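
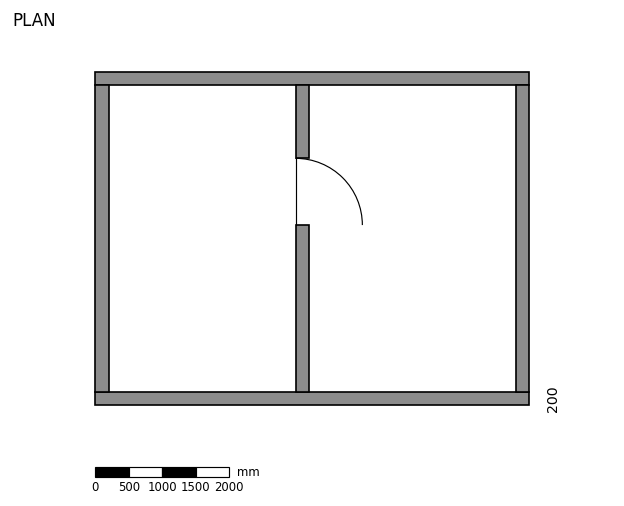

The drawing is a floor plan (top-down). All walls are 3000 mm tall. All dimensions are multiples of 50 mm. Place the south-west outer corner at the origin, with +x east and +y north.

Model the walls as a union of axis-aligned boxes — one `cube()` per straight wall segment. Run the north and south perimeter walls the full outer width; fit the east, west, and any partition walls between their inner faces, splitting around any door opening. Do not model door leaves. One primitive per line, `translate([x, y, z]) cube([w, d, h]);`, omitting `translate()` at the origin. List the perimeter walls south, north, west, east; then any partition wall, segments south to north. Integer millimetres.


cube([6500, 200, 3000]);
translate([0, 4800, 0]) cube([6500, 200, 3000]);
translate([0, 200, 0]) cube([200, 4600, 3000]);
translate([6300, 200, 0]) cube([200, 4600, 3000]);
translate([3000, 200, 0]) cube([200, 2500, 3000]);
translate([3000, 3700, 0]) cube([200, 1100, 3000]);


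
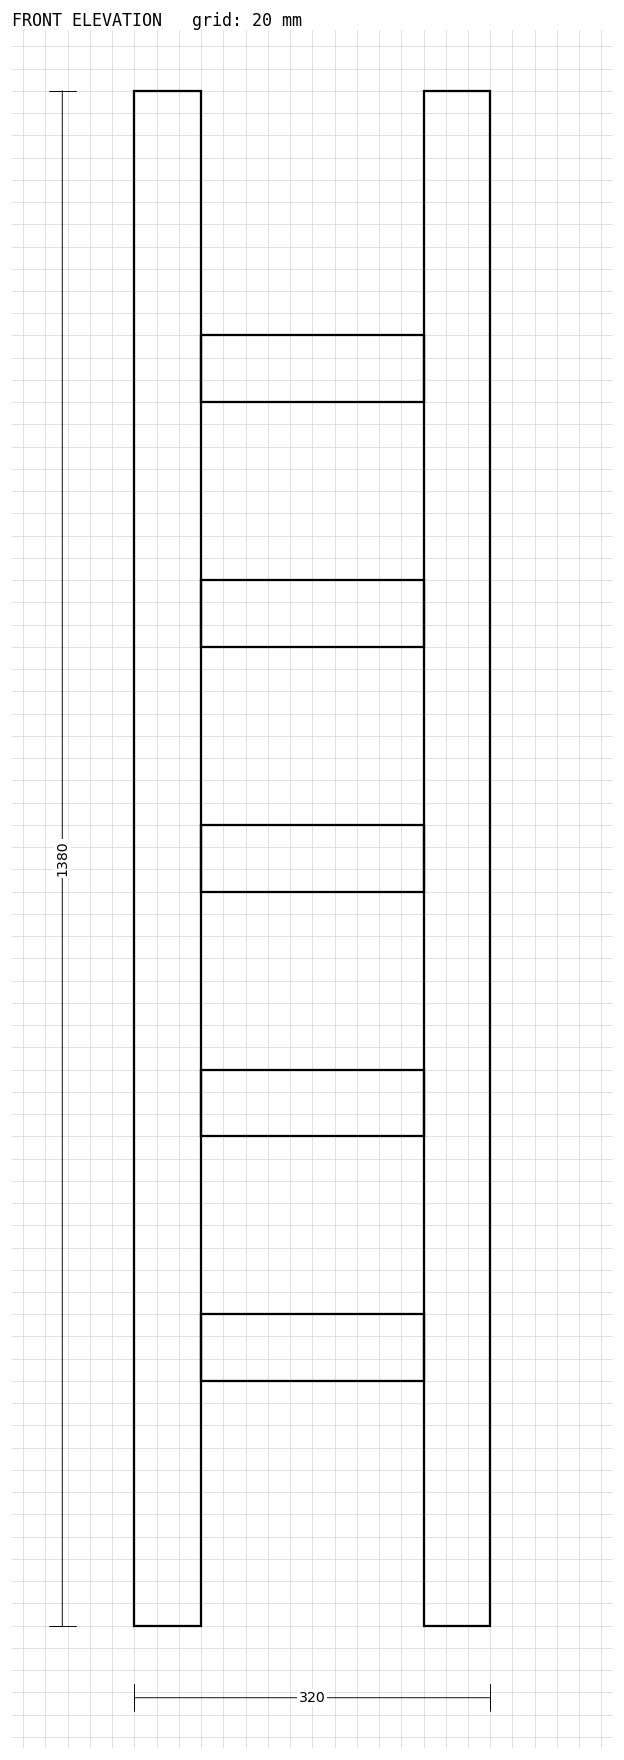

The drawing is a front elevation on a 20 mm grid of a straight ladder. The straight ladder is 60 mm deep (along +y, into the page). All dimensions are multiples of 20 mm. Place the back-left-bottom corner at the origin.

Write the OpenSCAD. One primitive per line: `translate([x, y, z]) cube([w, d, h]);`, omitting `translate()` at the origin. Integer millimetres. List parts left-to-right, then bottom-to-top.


cube([60, 60, 1380]);
translate([60, 0, 220]) cube([200, 60, 60]);
translate([60, 0, 440]) cube([200, 60, 60]);
translate([60, 0, 660]) cube([200, 60, 60]);
translate([60, 0, 880]) cube([200, 60, 60]);
translate([60, 0, 1100]) cube([200, 60, 60]);
translate([260, 0, 0]) cube([60, 60, 1380]);


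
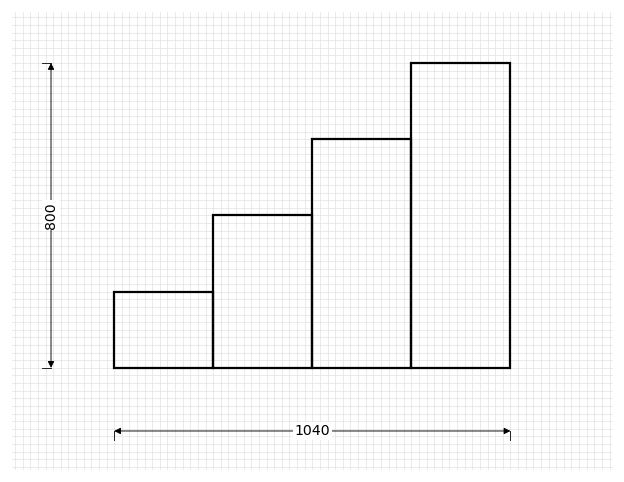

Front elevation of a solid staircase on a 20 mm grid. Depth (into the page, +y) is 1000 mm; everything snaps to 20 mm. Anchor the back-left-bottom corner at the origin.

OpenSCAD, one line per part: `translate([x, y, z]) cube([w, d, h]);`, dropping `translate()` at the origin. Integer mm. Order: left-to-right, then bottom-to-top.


cube([260, 1000, 200]);
translate([260, 0, 0]) cube([260, 1000, 400]);
translate([520, 0, 0]) cube([260, 1000, 600]);
translate([780, 0, 0]) cube([260, 1000, 800]);


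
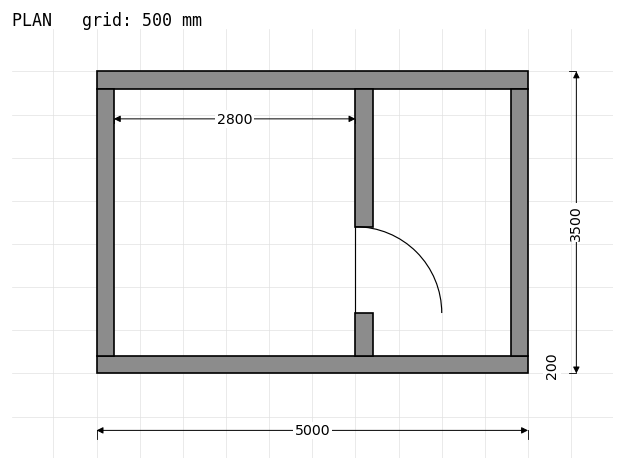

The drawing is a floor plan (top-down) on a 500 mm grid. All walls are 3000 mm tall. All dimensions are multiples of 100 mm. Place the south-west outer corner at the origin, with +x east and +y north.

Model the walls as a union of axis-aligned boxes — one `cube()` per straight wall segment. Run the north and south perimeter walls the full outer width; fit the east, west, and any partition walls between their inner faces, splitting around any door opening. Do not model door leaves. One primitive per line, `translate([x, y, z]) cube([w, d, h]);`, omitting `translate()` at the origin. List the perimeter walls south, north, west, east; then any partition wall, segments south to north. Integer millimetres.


cube([5000, 200, 3000]);
translate([0, 3300, 0]) cube([5000, 200, 3000]);
translate([0, 200, 0]) cube([200, 3100, 3000]);
translate([4800, 200, 0]) cube([200, 3100, 3000]);
translate([3000, 200, 0]) cube([200, 500, 3000]);
translate([3000, 1700, 0]) cube([200, 1600, 3000]);


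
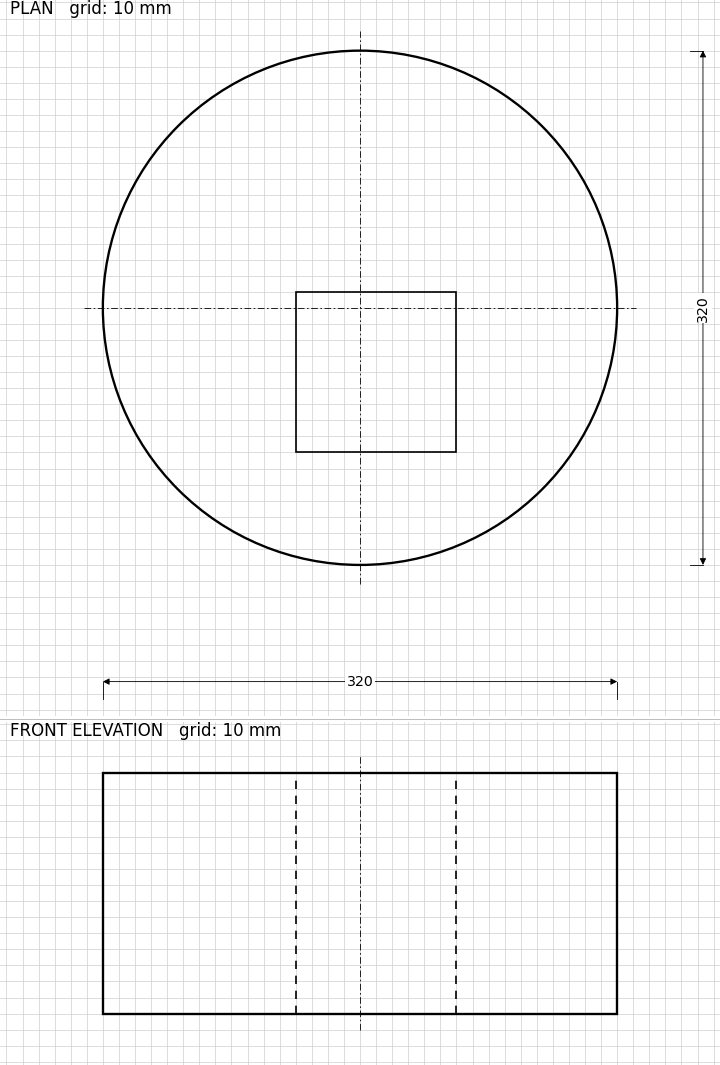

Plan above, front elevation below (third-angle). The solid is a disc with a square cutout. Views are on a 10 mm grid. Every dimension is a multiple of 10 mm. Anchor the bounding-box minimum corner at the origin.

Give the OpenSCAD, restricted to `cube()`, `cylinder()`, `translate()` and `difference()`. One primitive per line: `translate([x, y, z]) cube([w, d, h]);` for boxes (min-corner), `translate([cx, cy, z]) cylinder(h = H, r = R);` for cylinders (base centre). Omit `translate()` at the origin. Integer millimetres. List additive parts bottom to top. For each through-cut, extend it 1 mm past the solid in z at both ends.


difference() {
  translate([160, 160, 0]) cylinder(h = 150, r = 160);
  translate([120, 70, -1]) cube([100, 100, 152]);
}


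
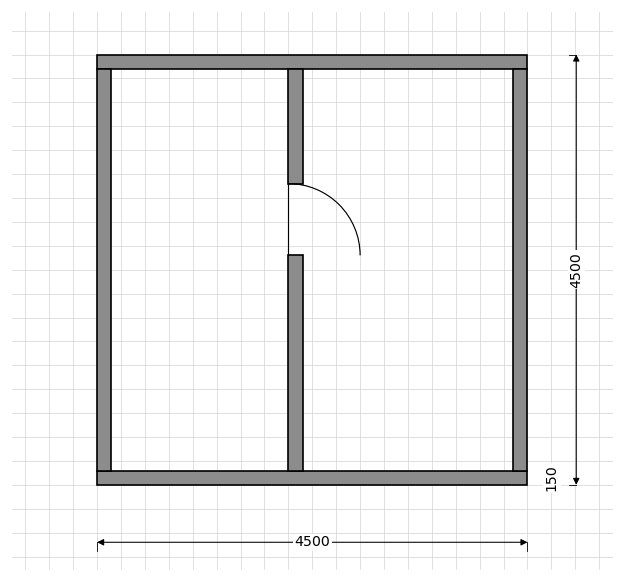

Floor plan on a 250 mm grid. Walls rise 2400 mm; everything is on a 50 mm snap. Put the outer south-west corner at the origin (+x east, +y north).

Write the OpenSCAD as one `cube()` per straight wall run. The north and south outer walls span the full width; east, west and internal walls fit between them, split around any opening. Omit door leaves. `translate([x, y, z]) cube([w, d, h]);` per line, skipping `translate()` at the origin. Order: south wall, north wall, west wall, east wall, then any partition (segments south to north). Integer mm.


cube([4500, 150, 2400]);
translate([0, 4350, 0]) cube([4500, 150, 2400]);
translate([0, 150, 0]) cube([150, 4200, 2400]);
translate([4350, 150, 0]) cube([150, 4200, 2400]);
translate([2000, 150, 0]) cube([150, 2250, 2400]);
translate([2000, 3150, 0]) cube([150, 1200, 2400]);


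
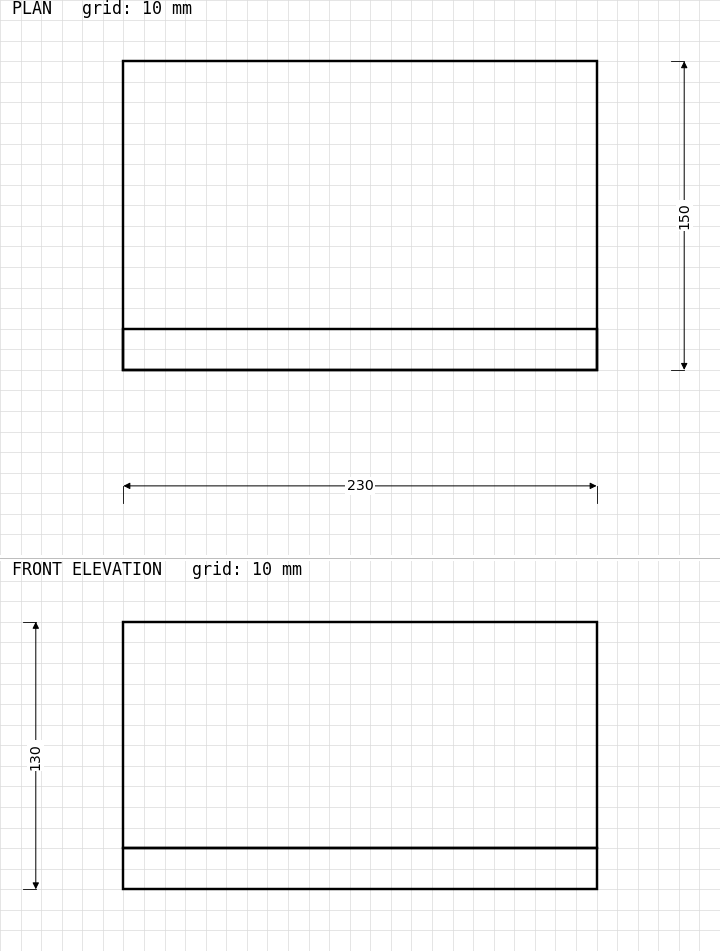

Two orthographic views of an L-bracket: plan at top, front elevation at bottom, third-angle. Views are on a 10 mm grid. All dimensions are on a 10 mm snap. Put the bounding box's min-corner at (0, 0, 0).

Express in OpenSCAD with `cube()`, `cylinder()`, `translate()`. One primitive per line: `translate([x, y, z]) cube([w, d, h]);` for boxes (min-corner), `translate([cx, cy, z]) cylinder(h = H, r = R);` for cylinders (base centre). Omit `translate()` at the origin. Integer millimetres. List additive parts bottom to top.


cube([230, 150, 20]);
translate([0, 0, 20]) cube([230, 20, 110]);


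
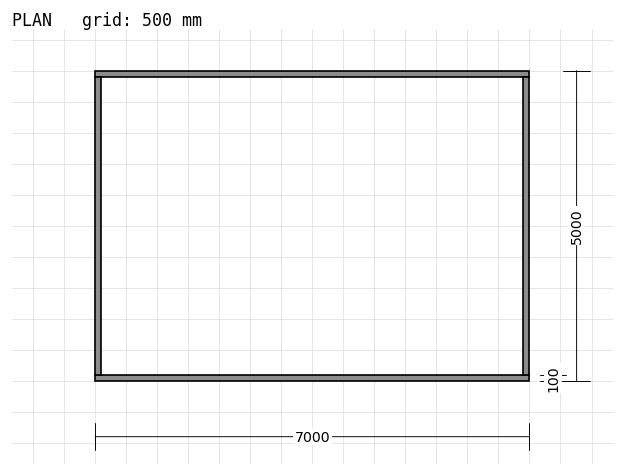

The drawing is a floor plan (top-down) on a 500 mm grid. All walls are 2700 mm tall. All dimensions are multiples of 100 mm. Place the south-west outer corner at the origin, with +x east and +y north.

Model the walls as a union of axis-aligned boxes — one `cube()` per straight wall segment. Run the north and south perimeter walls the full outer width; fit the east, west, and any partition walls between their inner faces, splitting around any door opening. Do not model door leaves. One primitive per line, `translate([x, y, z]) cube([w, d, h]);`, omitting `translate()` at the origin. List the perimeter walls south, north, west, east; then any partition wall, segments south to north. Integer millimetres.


cube([7000, 100, 2700]);
translate([0, 4900, 0]) cube([7000, 100, 2700]);
translate([0, 100, 0]) cube([100, 4800, 2700]);
translate([6900, 100, 0]) cube([100, 4800, 2700]);


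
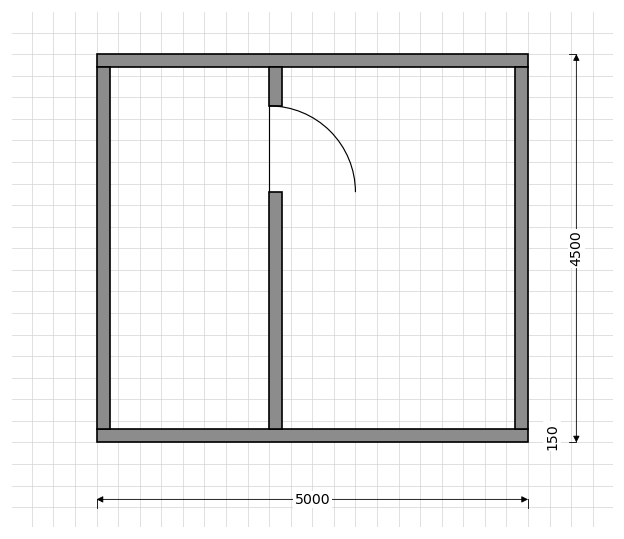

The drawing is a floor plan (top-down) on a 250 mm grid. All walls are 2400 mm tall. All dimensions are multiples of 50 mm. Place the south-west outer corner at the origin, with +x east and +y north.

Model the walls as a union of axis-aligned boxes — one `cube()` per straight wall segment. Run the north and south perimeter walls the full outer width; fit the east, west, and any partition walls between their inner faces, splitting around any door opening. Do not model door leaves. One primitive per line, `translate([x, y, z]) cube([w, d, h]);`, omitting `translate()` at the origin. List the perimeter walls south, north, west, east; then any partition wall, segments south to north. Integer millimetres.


cube([5000, 150, 2400]);
translate([0, 4350, 0]) cube([5000, 150, 2400]);
translate([0, 150, 0]) cube([150, 4200, 2400]);
translate([4850, 150, 0]) cube([150, 4200, 2400]);
translate([2000, 150, 0]) cube([150, 2750, 2400]);
translate([2000, 3900, 0]) cube([150, 450, 2400]);


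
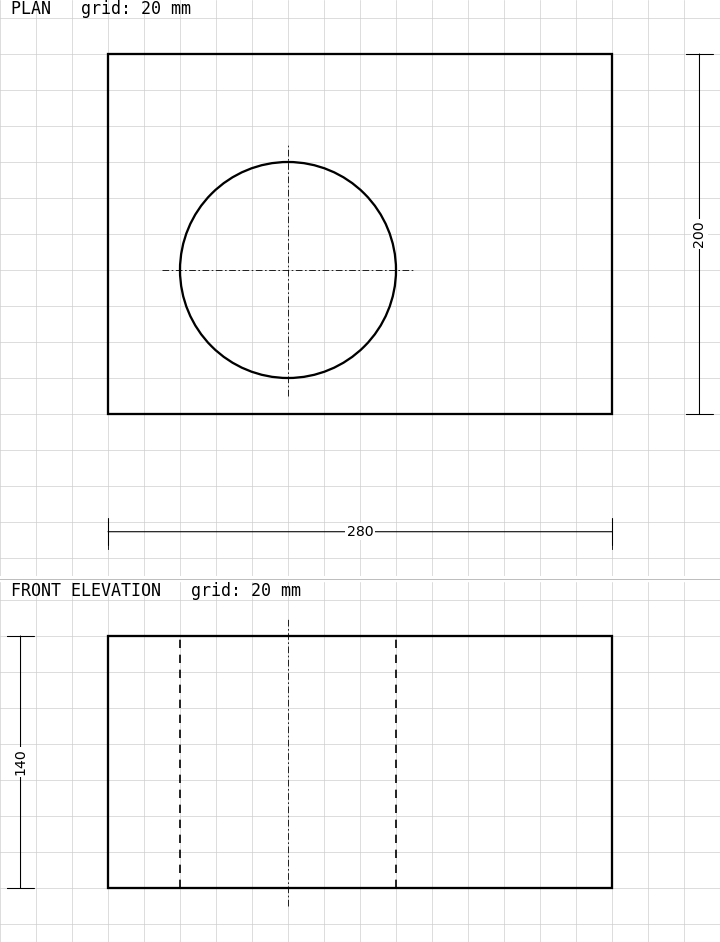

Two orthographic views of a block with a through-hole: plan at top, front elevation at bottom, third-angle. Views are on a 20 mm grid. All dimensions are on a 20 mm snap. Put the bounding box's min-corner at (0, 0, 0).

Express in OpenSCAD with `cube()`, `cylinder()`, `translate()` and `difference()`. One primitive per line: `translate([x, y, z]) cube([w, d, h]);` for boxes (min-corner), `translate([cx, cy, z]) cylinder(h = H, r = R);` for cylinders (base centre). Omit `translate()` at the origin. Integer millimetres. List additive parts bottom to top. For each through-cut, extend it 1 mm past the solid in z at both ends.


difference() {
  cube([280, 200, 140]);
  translate([100, 80, -1]) cylinder(h = 142, r = 60);
}


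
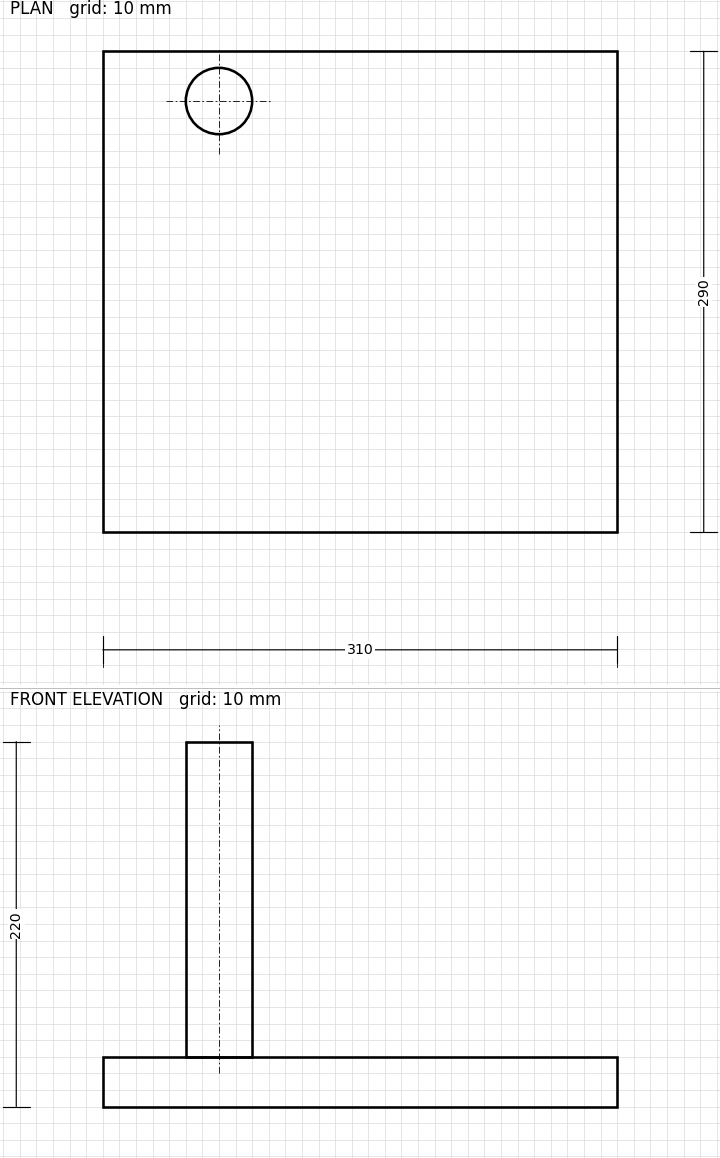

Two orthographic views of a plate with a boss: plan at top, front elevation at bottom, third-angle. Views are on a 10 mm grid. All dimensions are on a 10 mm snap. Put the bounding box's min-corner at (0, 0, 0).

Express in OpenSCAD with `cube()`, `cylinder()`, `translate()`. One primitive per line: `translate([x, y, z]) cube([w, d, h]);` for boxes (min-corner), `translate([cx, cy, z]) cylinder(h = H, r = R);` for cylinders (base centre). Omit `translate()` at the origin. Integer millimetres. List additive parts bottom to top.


cube([310, 290, 30]);
translate([70, 260, 30]) cylinder(h = 190, r = 20);


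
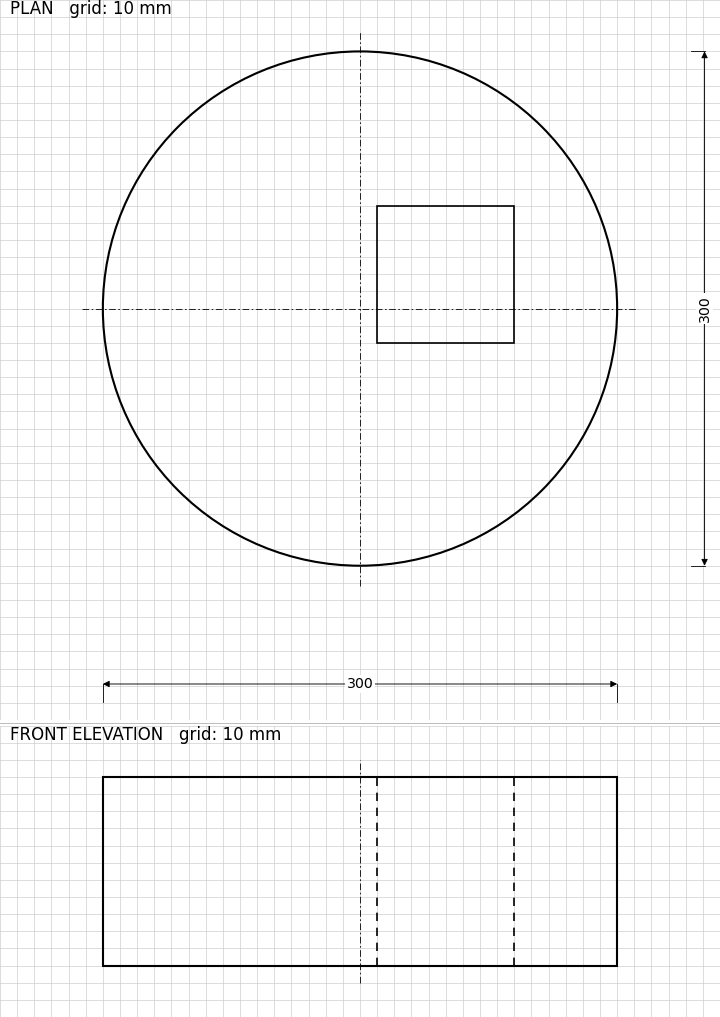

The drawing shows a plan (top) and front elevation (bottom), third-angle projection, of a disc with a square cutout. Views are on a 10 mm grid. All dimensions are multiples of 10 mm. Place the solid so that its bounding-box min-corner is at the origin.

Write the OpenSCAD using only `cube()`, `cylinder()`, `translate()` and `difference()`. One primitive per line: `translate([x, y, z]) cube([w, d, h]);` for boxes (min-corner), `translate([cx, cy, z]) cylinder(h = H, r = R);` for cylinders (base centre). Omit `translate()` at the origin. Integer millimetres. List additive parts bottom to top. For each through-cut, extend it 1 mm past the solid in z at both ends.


difference() {
  translate([150, 150, 0]) cylinder(h = 110, r = 150);
  translate([160, 130, -1]) cube([80, 80, 112]);
}


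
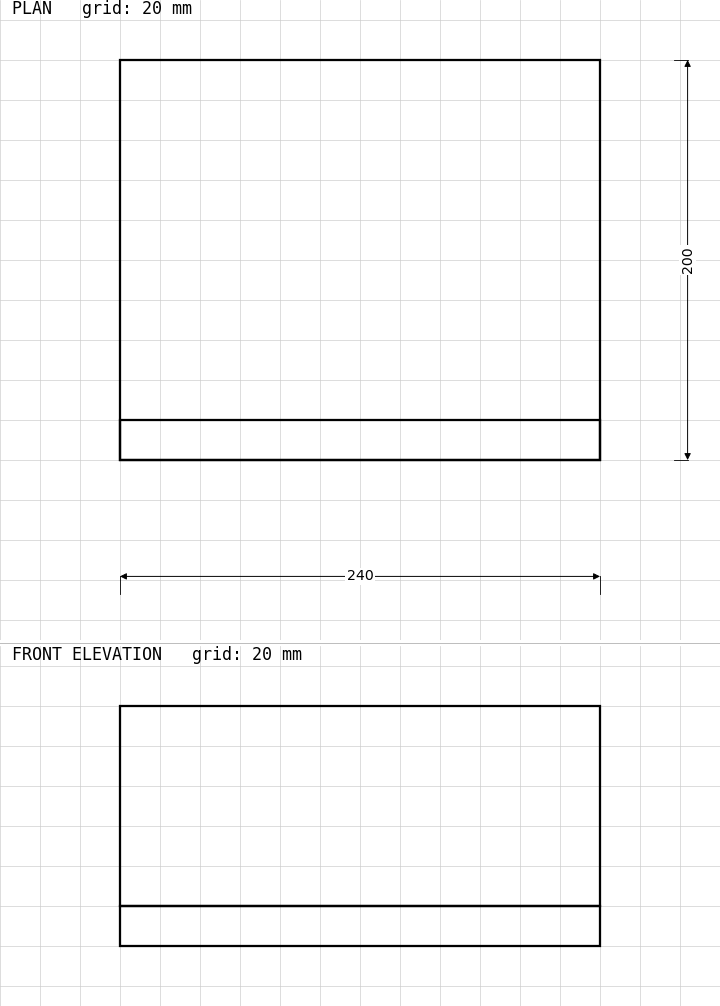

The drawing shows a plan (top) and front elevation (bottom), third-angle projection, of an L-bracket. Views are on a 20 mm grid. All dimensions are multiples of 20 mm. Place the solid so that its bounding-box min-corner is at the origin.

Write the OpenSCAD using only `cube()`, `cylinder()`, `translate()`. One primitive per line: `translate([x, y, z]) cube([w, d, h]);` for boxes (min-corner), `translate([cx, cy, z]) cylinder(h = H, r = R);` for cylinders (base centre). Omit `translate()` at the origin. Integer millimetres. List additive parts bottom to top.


cube([240, 200, 20]);
translate([0, 0, 20]) cube([240, 20, 100]);


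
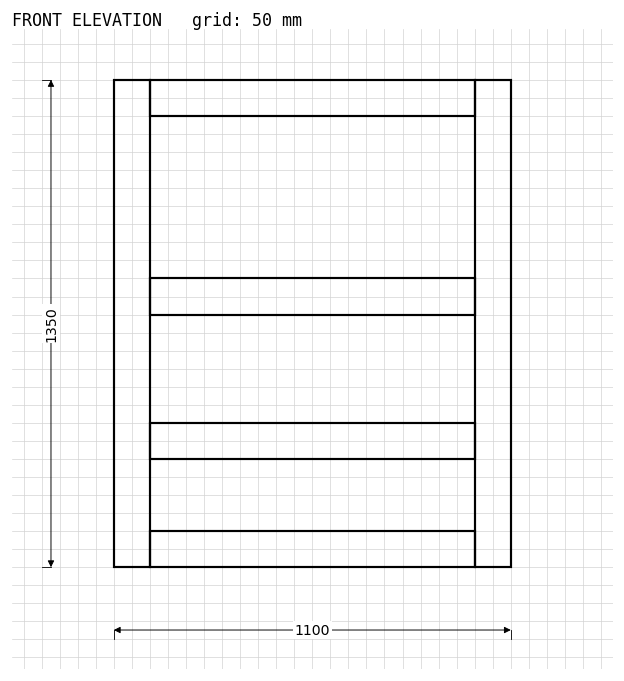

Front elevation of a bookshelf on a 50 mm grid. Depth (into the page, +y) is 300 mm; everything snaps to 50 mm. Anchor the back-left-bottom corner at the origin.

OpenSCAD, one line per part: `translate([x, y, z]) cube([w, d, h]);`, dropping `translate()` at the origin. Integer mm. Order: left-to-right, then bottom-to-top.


cube([100, 300, 1350]);
translate([100, 0, 0]) cube([900, 300, 100]);
translate([100, 0, 300]) cube([900, 300, 100]);
translate([100, 0, 700]) cube([900, 300, 100]);
translate([100, 0, 1250]) cube([900, 300, 100]);
translate([1000, 0, 0]) cube([100, 300, 1350]);


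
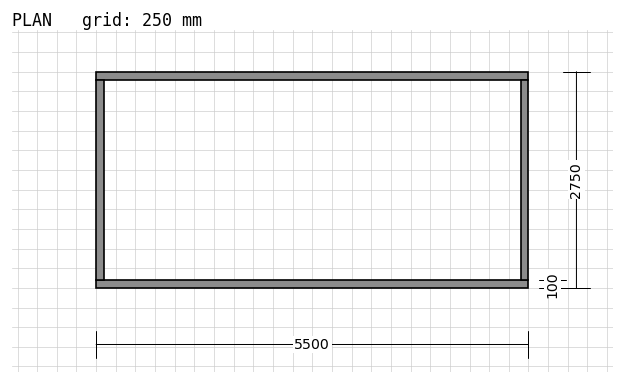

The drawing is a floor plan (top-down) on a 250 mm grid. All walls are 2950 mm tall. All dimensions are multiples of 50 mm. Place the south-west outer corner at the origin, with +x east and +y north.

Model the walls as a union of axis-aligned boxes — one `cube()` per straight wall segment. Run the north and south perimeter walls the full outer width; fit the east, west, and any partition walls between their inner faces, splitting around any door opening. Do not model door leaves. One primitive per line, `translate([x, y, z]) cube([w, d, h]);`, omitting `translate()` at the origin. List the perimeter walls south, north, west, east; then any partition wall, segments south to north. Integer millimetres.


cube([5500, 100, 2950]);
translate([0, 2650, 0]) cube([5500, 100, 2950]);
translate([0, 100, 0]) cube([100, 2550, 2950]);
translate([5400, 100, 0]) cube([100, 2550, 2950]);


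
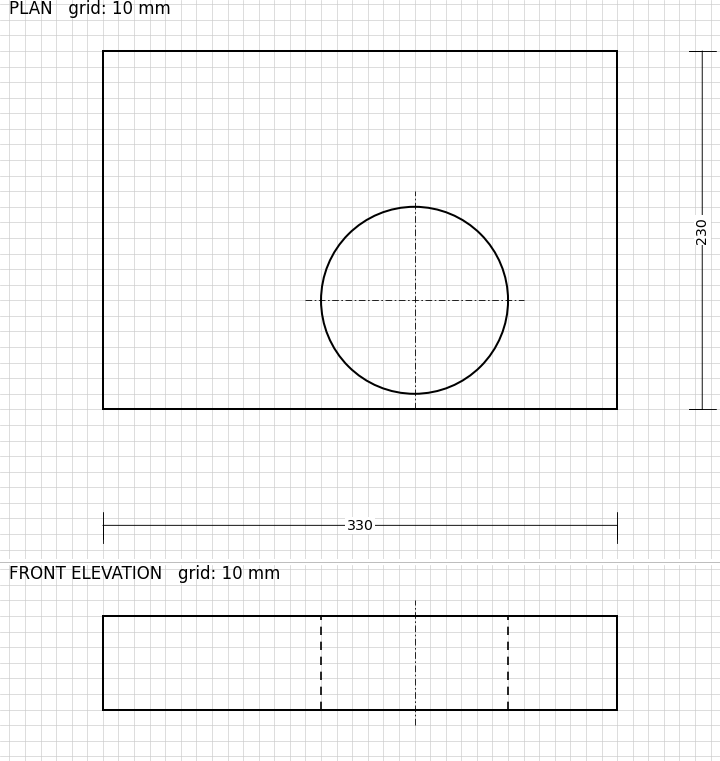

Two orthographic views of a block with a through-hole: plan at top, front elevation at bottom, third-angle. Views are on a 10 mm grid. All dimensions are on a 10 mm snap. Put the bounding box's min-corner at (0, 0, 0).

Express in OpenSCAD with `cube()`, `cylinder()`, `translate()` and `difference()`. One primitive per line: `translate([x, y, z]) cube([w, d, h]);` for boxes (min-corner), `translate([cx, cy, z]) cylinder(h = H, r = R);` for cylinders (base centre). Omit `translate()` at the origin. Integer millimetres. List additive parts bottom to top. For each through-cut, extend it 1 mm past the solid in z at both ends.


difference() {
  cube([330, 230, 60]);
  translate([200, 70, -1]) cylinder(h = 62, r = 60);
}


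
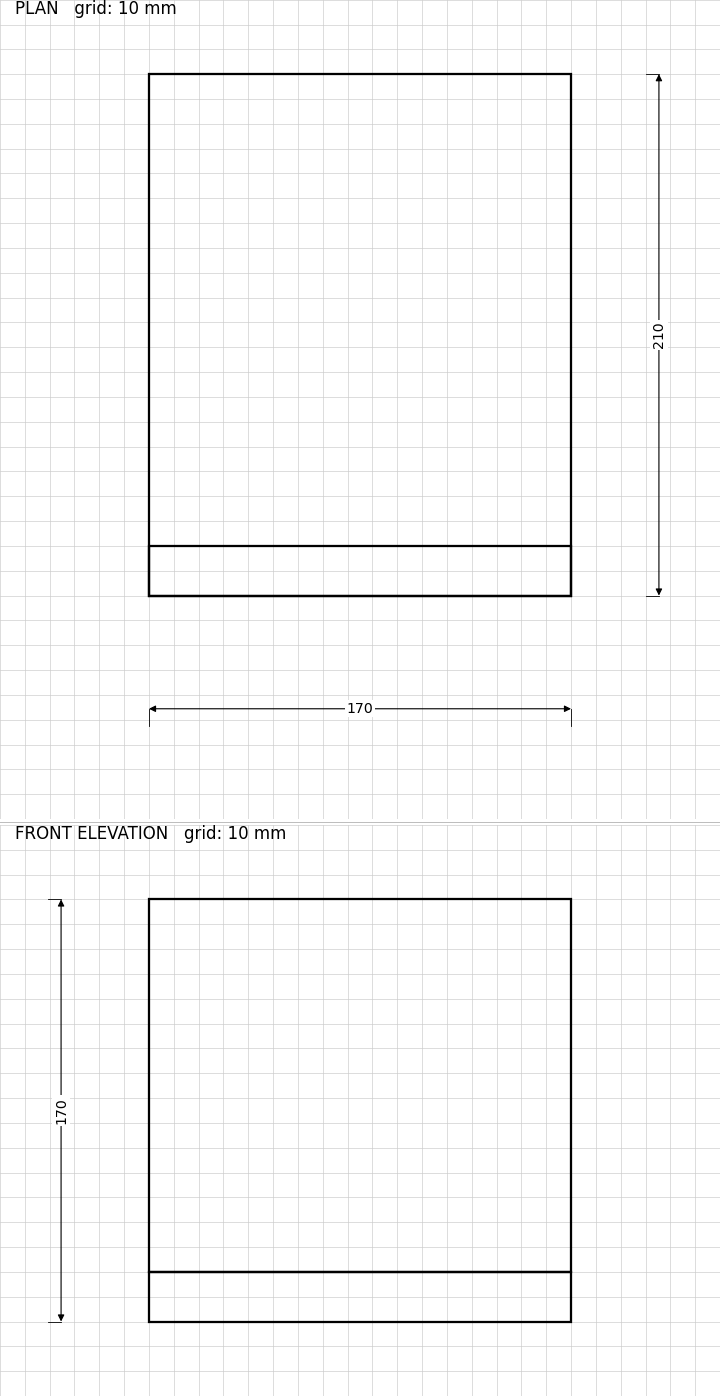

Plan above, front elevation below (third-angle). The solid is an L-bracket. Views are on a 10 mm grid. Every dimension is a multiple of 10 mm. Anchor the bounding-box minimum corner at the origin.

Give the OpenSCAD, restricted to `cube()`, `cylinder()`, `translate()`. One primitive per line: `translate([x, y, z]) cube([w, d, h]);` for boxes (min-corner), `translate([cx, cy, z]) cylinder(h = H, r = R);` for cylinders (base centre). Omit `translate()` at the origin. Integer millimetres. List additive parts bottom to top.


cube([170, 210, 20]);
translate([0, 0, 20]) cube([170, 20, 150]);


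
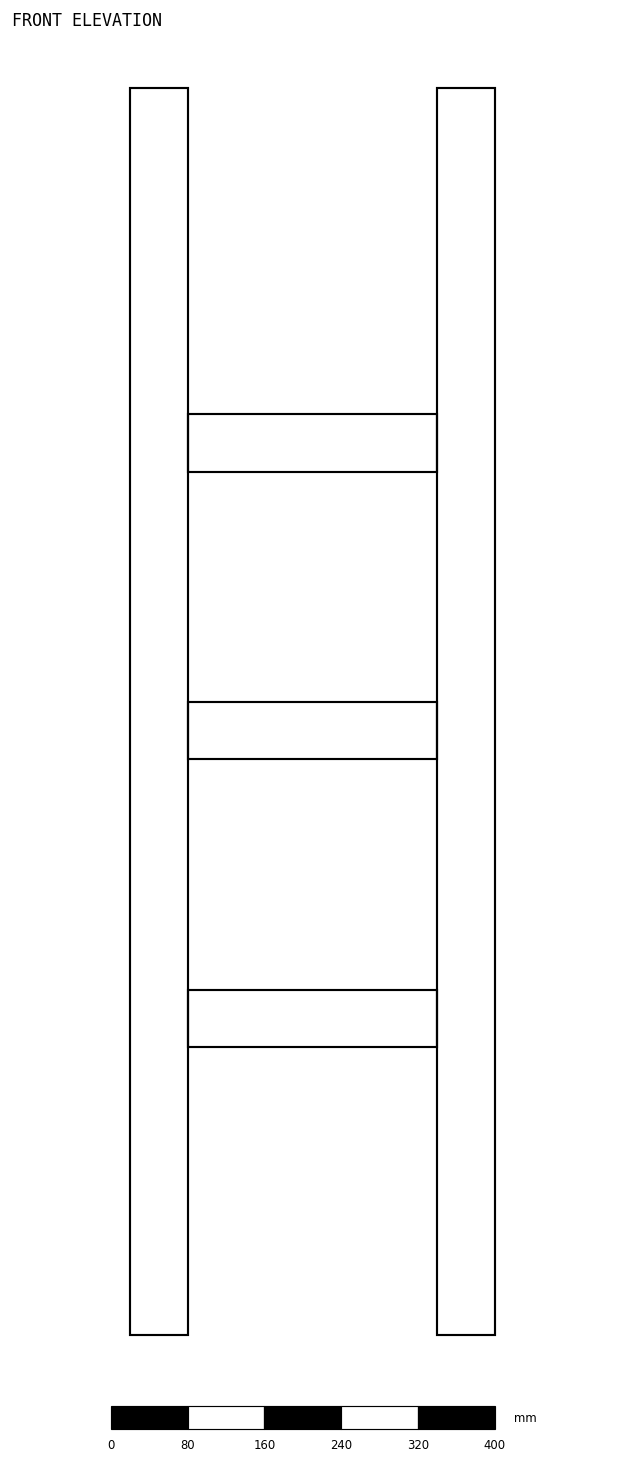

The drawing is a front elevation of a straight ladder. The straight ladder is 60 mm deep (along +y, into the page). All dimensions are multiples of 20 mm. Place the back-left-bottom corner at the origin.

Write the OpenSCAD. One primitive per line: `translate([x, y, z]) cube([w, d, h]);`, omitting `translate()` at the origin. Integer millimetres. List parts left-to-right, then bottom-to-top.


cube([60, 60, 1300]);
translate([60, 0, 300]) cube([260, 60, 60]);
translate([60, 0, 600]) cube([260, 60, 60]);
translate([60, 0, 900]) cube([260, 60, 60]);
translate([320, 0, 0]) cube([60, 60, 1300]);


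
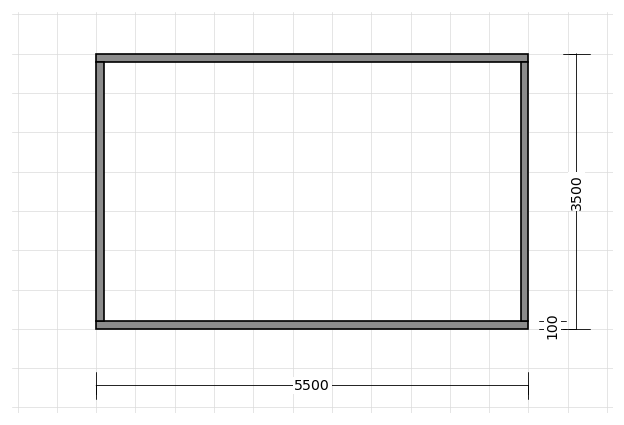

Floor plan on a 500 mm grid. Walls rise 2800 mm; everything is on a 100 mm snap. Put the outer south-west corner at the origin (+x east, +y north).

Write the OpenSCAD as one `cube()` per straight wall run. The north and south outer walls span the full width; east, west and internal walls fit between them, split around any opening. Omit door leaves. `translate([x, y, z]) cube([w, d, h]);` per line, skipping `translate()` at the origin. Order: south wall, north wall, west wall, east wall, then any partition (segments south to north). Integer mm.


cube([5500, 100, 2800]);
translate([0, 3400, 0]) cube([5500, 100, 2800]);
translate([0, 100, 0]) cube([100, 3300, 2800]);
translate([5400, 100, 0]) cube([100, 3300, 2800]);


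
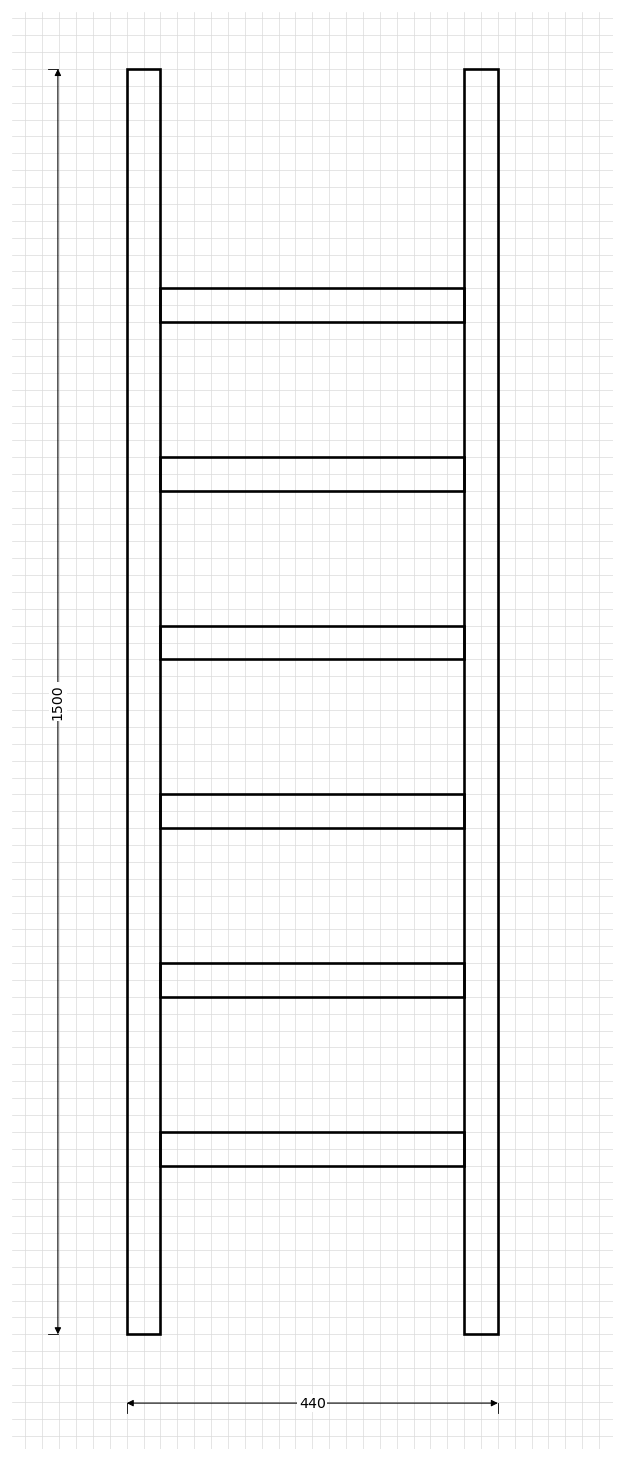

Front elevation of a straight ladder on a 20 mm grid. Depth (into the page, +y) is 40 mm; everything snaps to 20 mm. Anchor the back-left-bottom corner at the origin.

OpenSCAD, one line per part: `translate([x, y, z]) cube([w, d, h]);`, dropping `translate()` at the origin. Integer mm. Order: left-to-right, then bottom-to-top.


cube([40, 40, 1500]);
translate([40, 0, 200]) cube([360, 40, 40]);
translate([40, 0, 400]) cube([360, 40, 40]);
translate([40, 0, 600]) cube([360, 40, 40]);
translate([40, 0, 800]) cube([360, 40, 40]);
translate([40, 0, 1000]) cube([360, 40, 40]);
translate([40, 0, 1200]) cube([360, 40, 40]);
translate([400, 0, 0]) cube([40, 40, 1500]);


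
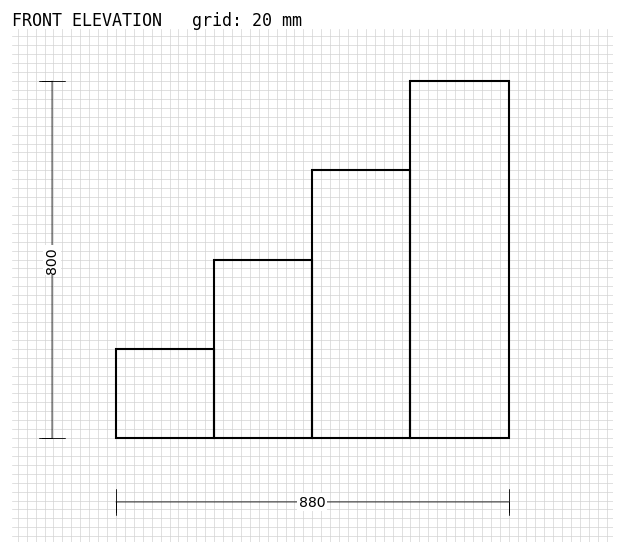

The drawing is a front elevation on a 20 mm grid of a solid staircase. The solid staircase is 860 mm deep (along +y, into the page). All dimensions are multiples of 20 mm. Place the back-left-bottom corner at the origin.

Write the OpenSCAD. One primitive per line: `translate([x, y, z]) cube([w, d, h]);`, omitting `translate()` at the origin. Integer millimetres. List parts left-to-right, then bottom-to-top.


cube([220, 860, 200]);
translate([220, 0, 0]) cube([220, 860, 400]);
translate([440, 0, 0]) cube([220, 860, 600]);
translate([660, 0, 0]) cube([220, 860, 800]);


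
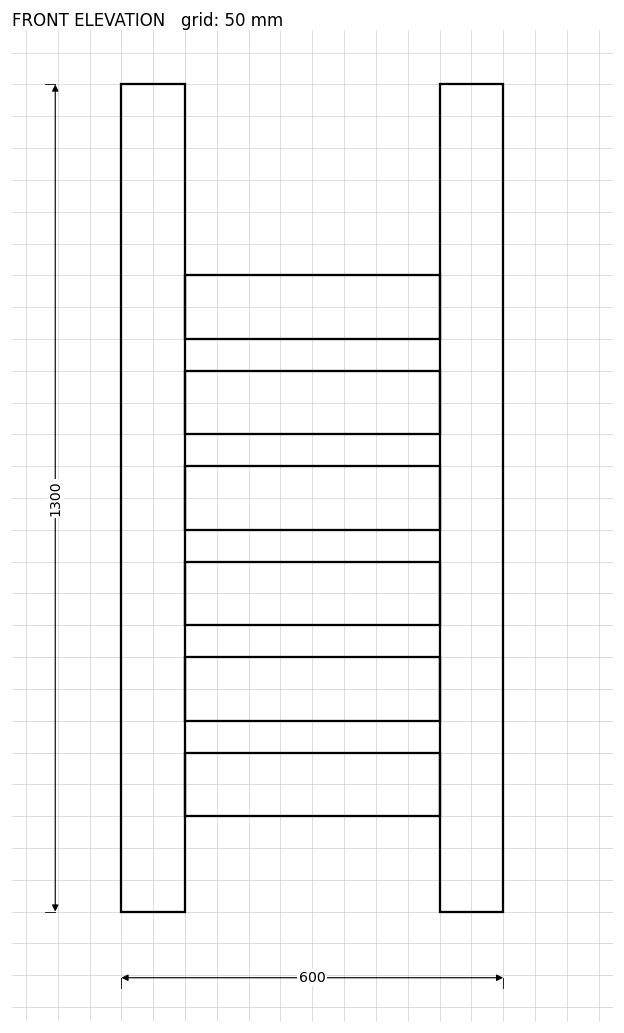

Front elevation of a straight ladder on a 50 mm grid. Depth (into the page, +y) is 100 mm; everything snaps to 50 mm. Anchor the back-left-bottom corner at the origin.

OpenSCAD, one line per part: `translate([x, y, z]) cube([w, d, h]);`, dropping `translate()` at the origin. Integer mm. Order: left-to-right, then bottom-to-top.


cube([100, 100, 1300]);
translate([100, 0, 150]) cube([400, 100, 100]);
translate([100, 0, 300]) cube([400, 100, 100]);
translate([100, 0, 450]) cube([400, 100, 100]);
translate([100, 0, 600]) cube([400, 100, 100]);
translate([100, 0, 750]) cube([400, 100, 100]);
translate([100, 0, 900]) cube([400, 100, 100]);
translate([500, 0, 0]) cube([100, 100, 1300]);


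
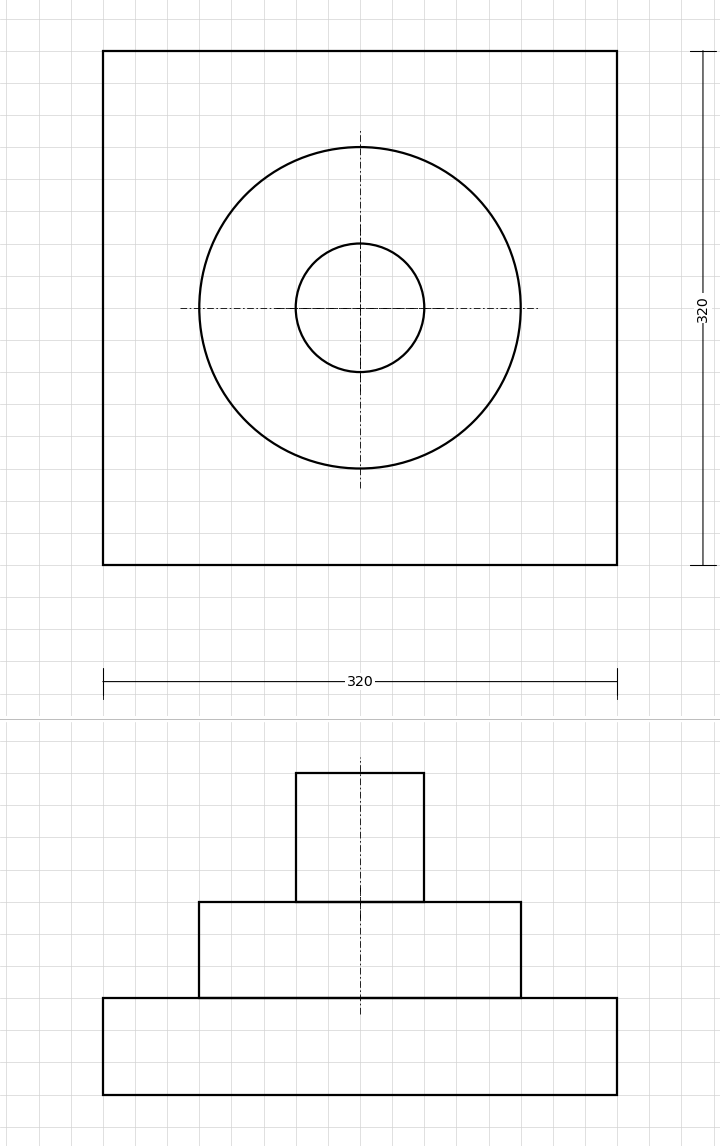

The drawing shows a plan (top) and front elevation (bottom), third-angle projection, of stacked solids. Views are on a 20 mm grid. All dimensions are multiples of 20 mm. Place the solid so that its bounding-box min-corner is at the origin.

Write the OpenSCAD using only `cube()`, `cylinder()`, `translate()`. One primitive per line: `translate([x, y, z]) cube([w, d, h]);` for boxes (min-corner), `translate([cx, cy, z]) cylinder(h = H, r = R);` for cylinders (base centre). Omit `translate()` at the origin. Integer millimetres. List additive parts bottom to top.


cube([320, 320, 60]);
translate([160, 160, 60]) cylinder(h = 60, r = 100);
translate([160, 160, 120]) cylinder(h = 80, r = 40);


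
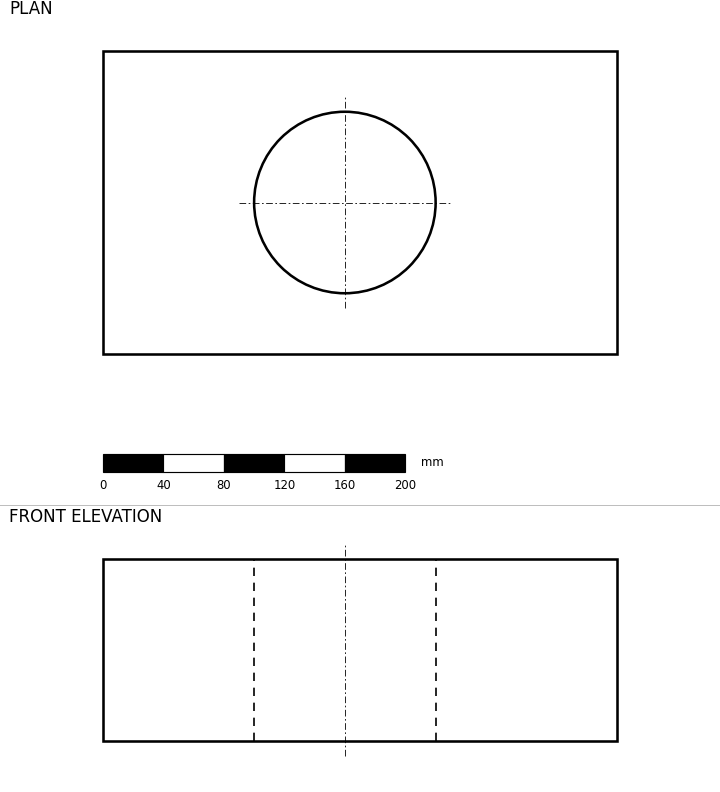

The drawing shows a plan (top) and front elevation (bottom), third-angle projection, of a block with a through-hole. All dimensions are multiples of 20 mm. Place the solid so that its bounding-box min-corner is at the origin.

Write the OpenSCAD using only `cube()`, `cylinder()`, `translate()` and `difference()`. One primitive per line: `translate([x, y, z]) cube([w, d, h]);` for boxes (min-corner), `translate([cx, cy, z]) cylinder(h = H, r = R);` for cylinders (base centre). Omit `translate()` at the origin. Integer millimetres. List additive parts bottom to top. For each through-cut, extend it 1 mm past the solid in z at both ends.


difference() {
  cube([340, 200, 120]);
  translate([160, 100, -1]) cylinder(h = 122, r = 60);
}


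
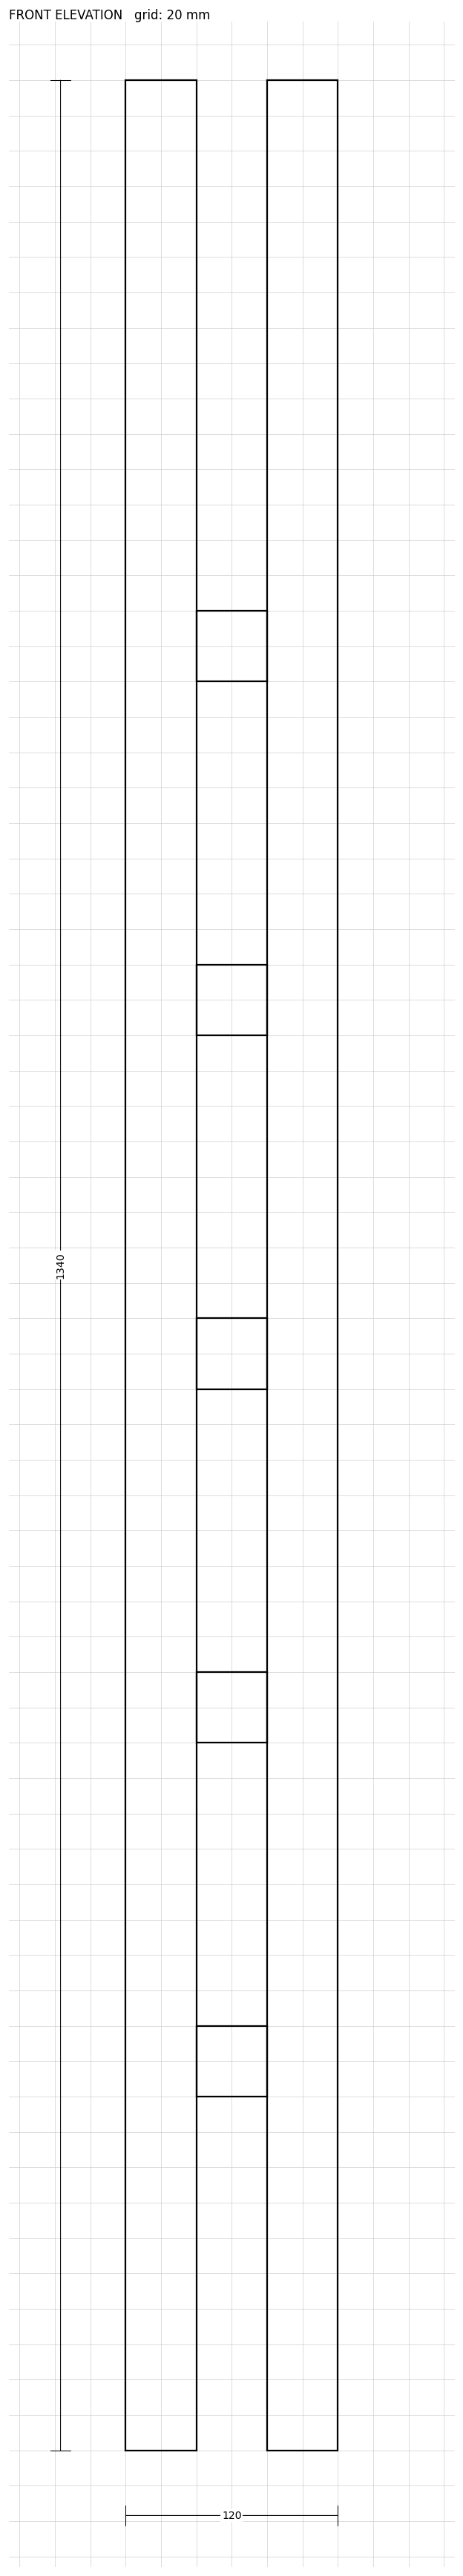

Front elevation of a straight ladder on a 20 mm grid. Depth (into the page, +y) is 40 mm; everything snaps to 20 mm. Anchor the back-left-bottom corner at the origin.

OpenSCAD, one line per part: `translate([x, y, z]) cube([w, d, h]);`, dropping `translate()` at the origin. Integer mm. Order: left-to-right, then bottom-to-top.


cube([40, 40, 1340]);
translate([40, 0, 200]) cube([40, 40, 40]);
translate([40, 0, 400]) cube([40, 40, 40]);
translate([40, 0, 600]) cube([40, 40, 40]);
translate([40, 0, 800]) cube([40, 40, 40]);
translate([40, 0, 1000]) cube([40, 40, 40]);
translate([80, 0, 0]) cube([40, 40, 1340]);


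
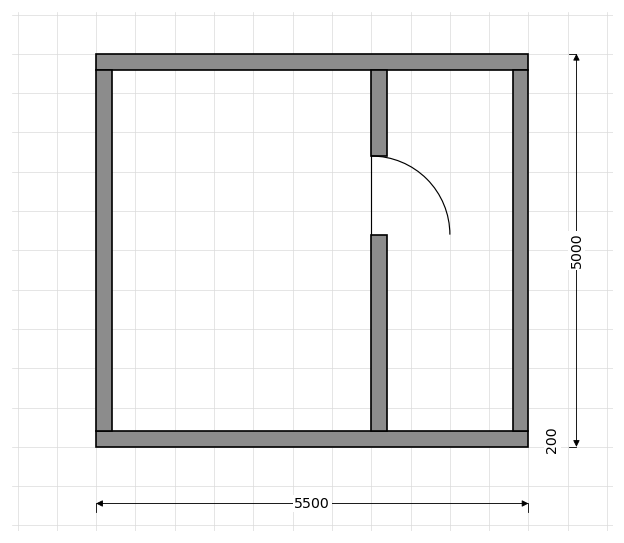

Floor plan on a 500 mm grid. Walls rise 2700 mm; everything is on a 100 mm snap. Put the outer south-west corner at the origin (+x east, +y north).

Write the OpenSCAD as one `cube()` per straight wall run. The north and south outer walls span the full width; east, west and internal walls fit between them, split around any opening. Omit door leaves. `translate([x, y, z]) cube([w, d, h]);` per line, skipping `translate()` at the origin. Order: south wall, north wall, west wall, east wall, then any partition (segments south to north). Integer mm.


cube([5500, 200, 2700]);
translate([0, 4800, 0]) cube([5500, 200, 2700]);
translate([0, 200, 0]) cube([200, 4600, 2700]);
translate([5300, 200, 0]) cube([200, 4600, 2700]);
translate([3500, 200, 0]) cube([200, 2500, 2700]);
translate([3500, 3700, 0]) cube([200, 1100, 2700]);


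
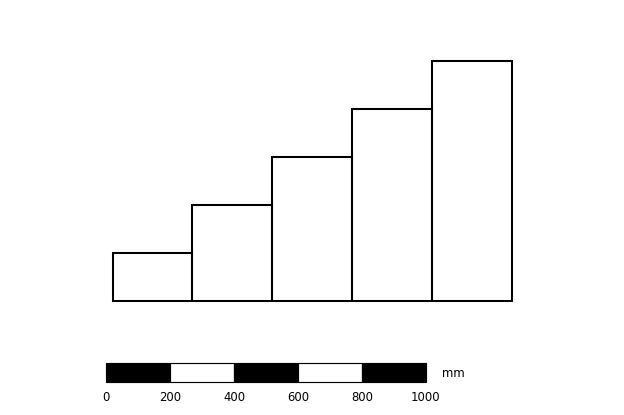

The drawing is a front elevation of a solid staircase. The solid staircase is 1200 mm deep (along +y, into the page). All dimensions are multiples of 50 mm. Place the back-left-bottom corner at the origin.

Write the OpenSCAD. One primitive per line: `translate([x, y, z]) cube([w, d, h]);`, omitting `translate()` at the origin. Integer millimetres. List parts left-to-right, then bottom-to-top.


cube([250, 1200, 150]);
translate([250, 0, 0]) cube([250, 1200, 300]);
translate([500, 0, 0]) cube([250, 1200, 450]);
translate([750, 0, 0]) cube([250, 1200, 600]);
translate([1000, 0, 0]) cube([250, 1200, 750]);


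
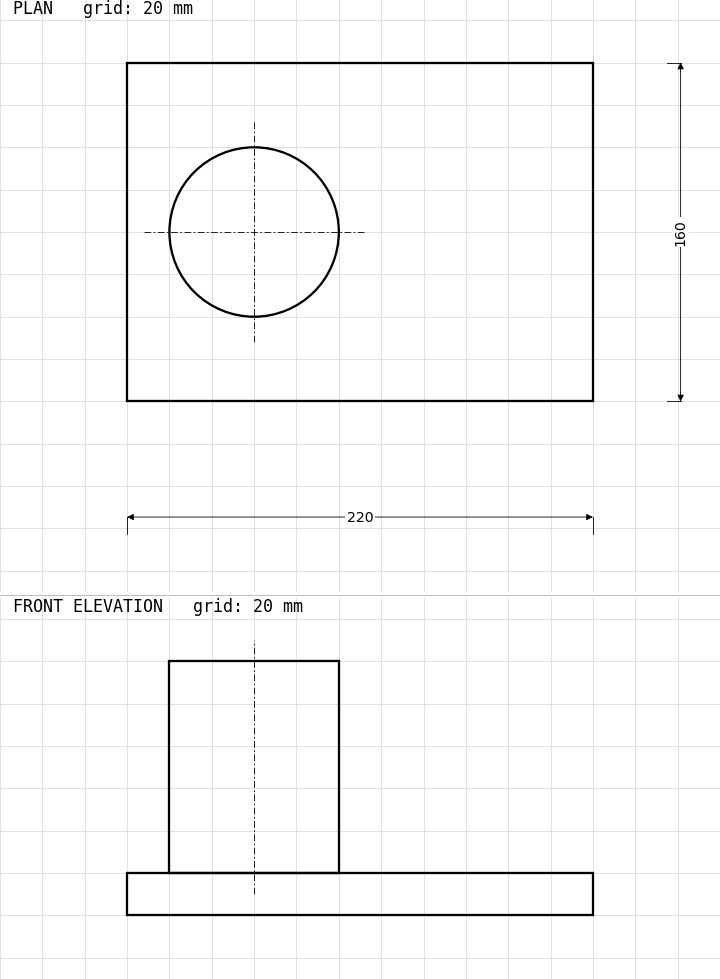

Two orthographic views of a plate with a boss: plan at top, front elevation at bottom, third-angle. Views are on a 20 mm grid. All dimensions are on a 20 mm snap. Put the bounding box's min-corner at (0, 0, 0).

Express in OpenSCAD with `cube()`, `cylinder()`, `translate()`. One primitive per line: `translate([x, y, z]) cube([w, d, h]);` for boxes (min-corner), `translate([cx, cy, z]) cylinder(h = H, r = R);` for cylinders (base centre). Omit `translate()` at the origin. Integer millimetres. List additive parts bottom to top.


cube([220, 160, 20]);
translate([60, 80, 20]) cylinder(h = 100, r = 40);


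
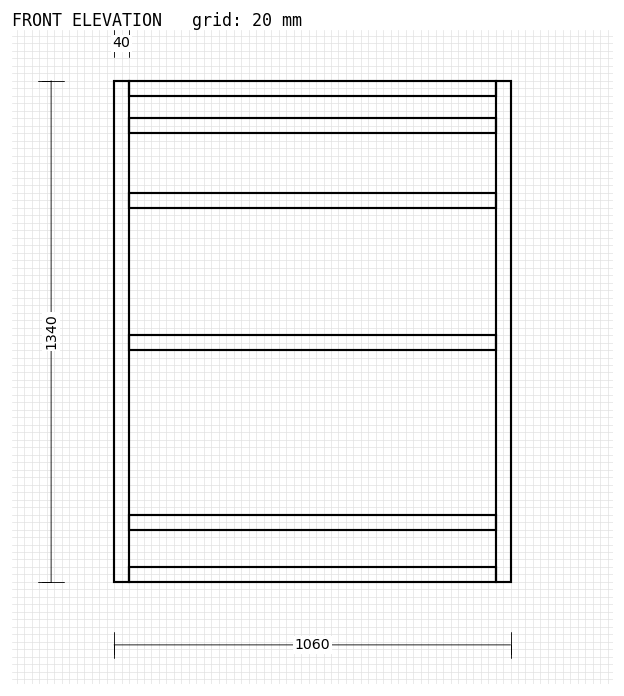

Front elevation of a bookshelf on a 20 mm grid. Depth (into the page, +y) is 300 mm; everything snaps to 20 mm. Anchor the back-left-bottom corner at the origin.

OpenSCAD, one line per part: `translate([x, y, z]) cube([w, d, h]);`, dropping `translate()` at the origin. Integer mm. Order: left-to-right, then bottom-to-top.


cube([40, 300, 1340]);
translate([40, 0, 0]) cube([980, 300, 40]);
translate([40, 0, 140]) cube([980, 300, 40]);
translate([40, 0, 620]) cube([980, 300, 40]);
translate([40, 0, 1000]) cube([980, 300, 40]);
translate([40, 0, 1200]) cube([980, 300, 40]);
translate([40, 0, 1300]) cube([980, 300, 40]);
translate([1020, 0, 0]) cube([40, 300, 1340]);


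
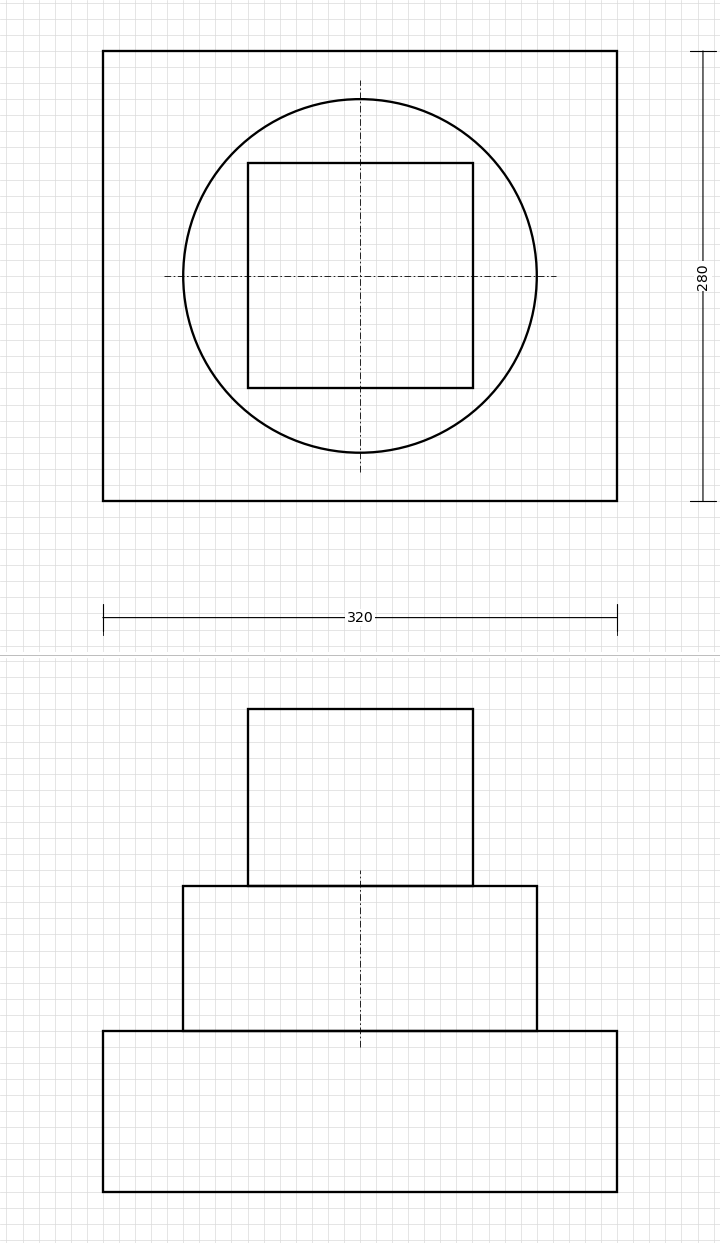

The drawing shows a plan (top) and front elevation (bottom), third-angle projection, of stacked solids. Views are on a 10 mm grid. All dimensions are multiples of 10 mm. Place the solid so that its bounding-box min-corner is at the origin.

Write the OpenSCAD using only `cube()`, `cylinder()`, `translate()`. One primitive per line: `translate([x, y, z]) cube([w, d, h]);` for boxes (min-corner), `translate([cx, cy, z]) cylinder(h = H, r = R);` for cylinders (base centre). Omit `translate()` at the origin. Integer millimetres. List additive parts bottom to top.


cube([320, 280, 100]);
translate([160, 140, 100]) cylinder(h = 90, r = 110);
translate([90, 70, 190]) cube([140, 140, 110]);


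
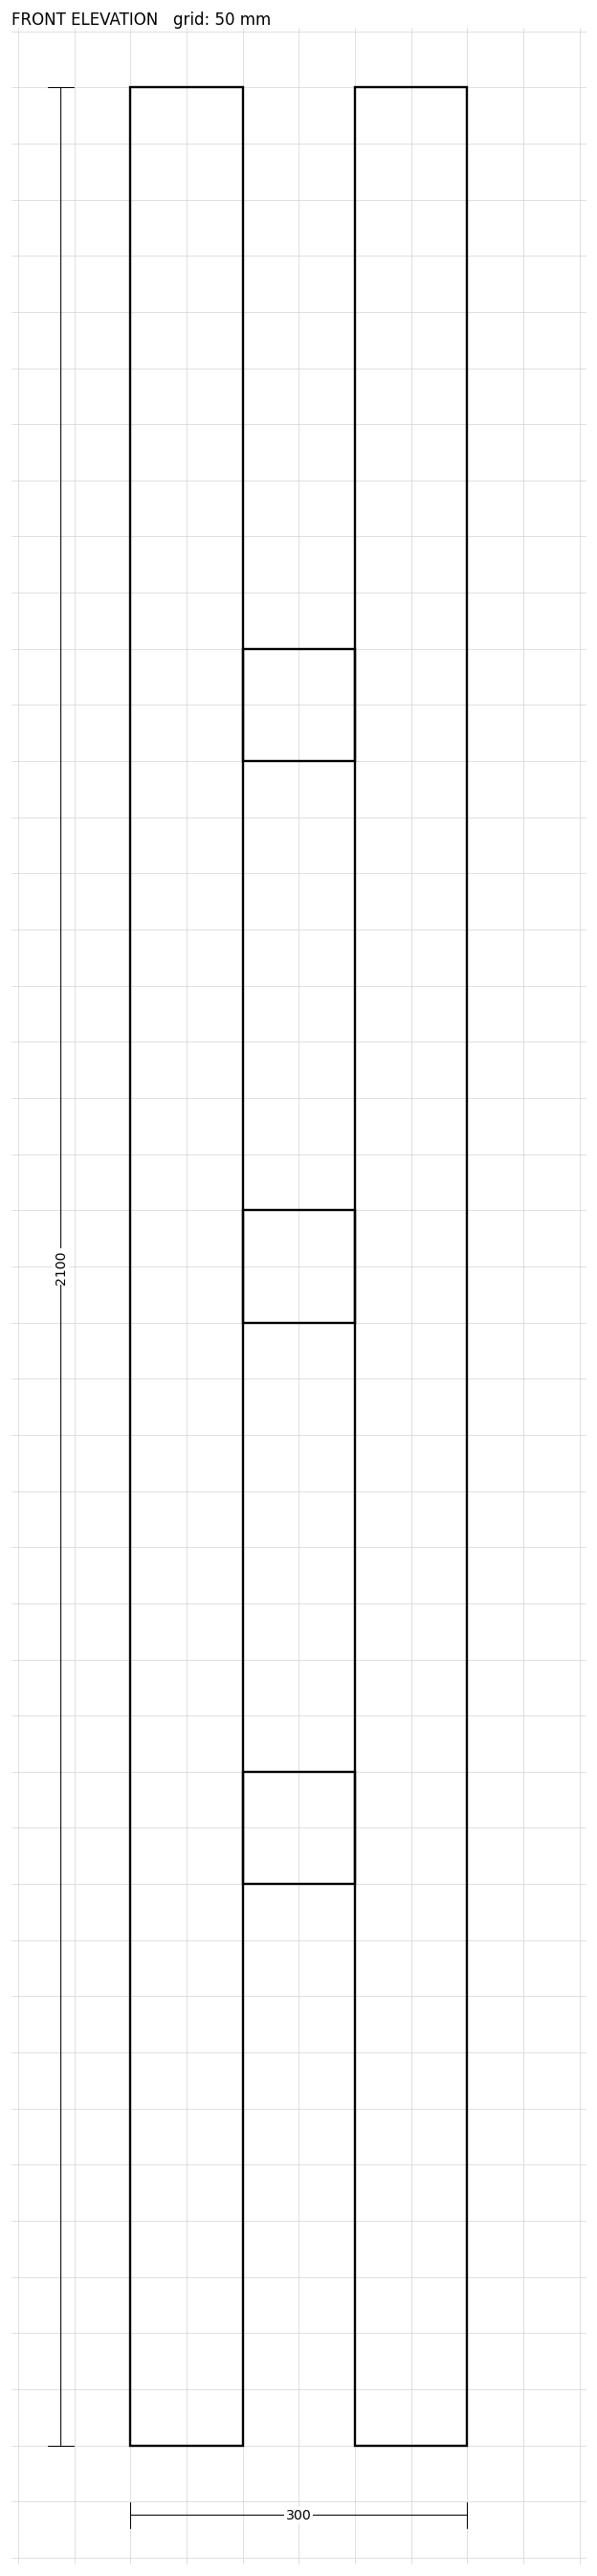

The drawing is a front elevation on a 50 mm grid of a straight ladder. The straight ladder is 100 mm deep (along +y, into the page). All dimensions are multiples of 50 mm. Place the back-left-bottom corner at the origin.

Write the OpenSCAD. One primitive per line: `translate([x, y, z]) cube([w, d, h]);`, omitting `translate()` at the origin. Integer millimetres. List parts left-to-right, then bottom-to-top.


cube([100, 100, 2100]);
translate([100, 0, 500]) cube([100, 100, 100]);
translate([100, 0, 1000]) cube([100, 100, 100]);
translate([100, 0, 1500]) cube([100, 100, 100]);
translate([200, 0, 0]) cube([100, 100, 2100]);


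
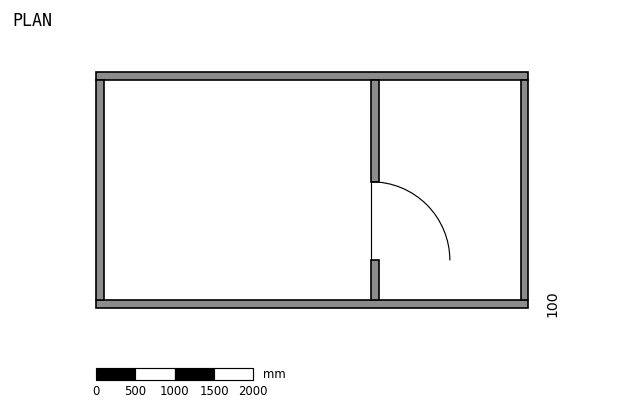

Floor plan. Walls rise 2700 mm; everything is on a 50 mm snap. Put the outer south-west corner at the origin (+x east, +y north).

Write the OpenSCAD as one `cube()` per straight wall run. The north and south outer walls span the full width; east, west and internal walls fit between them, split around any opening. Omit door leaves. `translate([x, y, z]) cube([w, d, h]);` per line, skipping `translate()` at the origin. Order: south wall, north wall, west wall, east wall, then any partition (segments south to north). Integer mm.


cube([5500, 100, 2700]);
translate([0, 2900, 0]) cube([5500, 100, 2700]);
translate([0, 100, 0]) cube([100, 2800, 2700]);
translate([5400, 100, 0]) cube([100, 2800, 2700]);
translate([3500, 100, 0]) cube([100, 500, 2700]);
translate([3500, 1600, 0]) cube([100, 1300, 2700]);


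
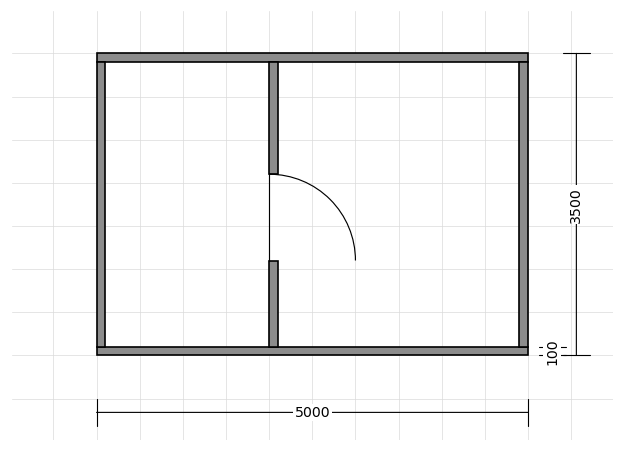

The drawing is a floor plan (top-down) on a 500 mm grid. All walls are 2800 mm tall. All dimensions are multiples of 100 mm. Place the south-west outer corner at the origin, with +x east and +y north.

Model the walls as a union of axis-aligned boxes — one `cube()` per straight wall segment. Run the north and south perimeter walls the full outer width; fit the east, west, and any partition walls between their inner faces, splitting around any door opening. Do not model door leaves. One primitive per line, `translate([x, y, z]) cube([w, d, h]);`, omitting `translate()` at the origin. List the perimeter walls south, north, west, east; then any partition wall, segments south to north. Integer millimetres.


cube([5000, 100, 2800]);
translate([0, 3400, 0]) cube([5000, 100, 2800]);
translate([0, 100, 0]) cube([100, 3300, 2800]);
translate([4900, 100, 0]) cube([100, 3300, 2800]);
translate([2000, 100, 0]) cube([100, 1000, 2800]);
translate([2000, 2100, 0]) cube([100, 1300, 2800]);


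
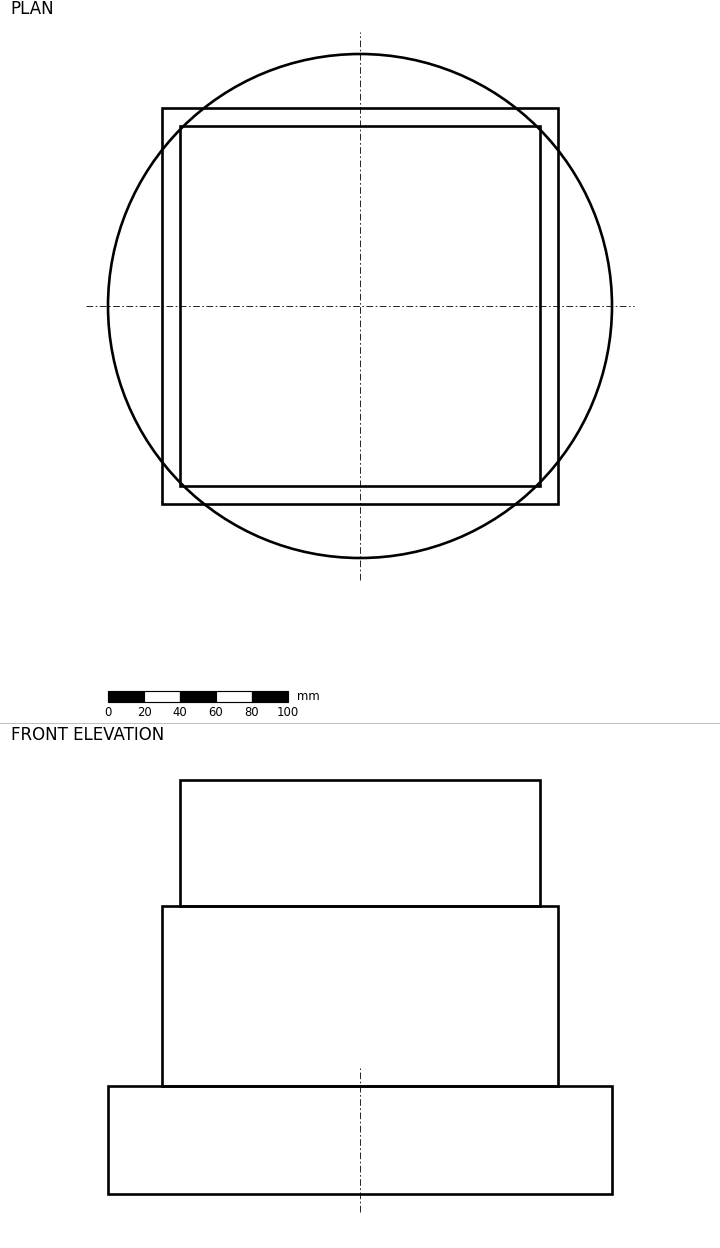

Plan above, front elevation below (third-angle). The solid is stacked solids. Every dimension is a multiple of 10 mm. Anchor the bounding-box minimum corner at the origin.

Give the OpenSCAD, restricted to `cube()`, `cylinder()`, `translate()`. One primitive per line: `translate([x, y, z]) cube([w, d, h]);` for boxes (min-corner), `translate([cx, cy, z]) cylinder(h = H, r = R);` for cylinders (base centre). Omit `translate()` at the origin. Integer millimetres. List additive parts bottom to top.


translate([140, 140, 0]) cylinder(h = 60, r = 140);
translate([30, 30, 60]) cube([220, 220, 100]);
translate([40, 40, 160]) cube([200, 200, 70]);


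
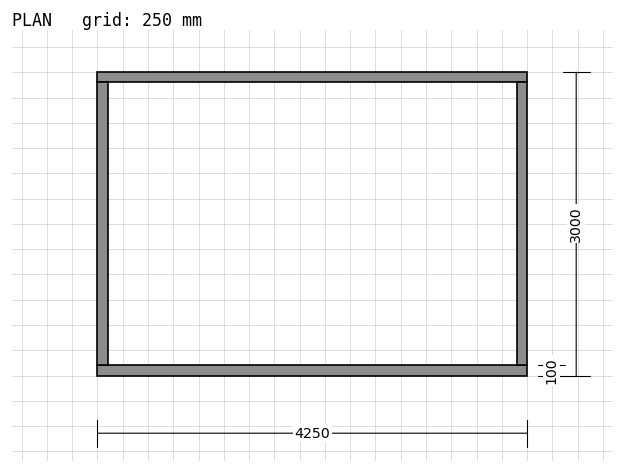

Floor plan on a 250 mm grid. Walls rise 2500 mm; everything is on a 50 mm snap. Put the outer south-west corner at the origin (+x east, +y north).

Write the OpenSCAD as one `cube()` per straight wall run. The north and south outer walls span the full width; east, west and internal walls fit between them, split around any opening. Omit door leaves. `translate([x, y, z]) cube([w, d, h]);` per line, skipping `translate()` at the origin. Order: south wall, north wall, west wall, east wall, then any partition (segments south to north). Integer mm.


cube([4250, 100, 2500]);
translate([0, 2900, 0]) cube([4250, 100, 2500]);
translate([0, 100, 0]) cube([100, 2800, 2500]);
translate([4150, 100, 0]) cube([100, 2800, 2500]);


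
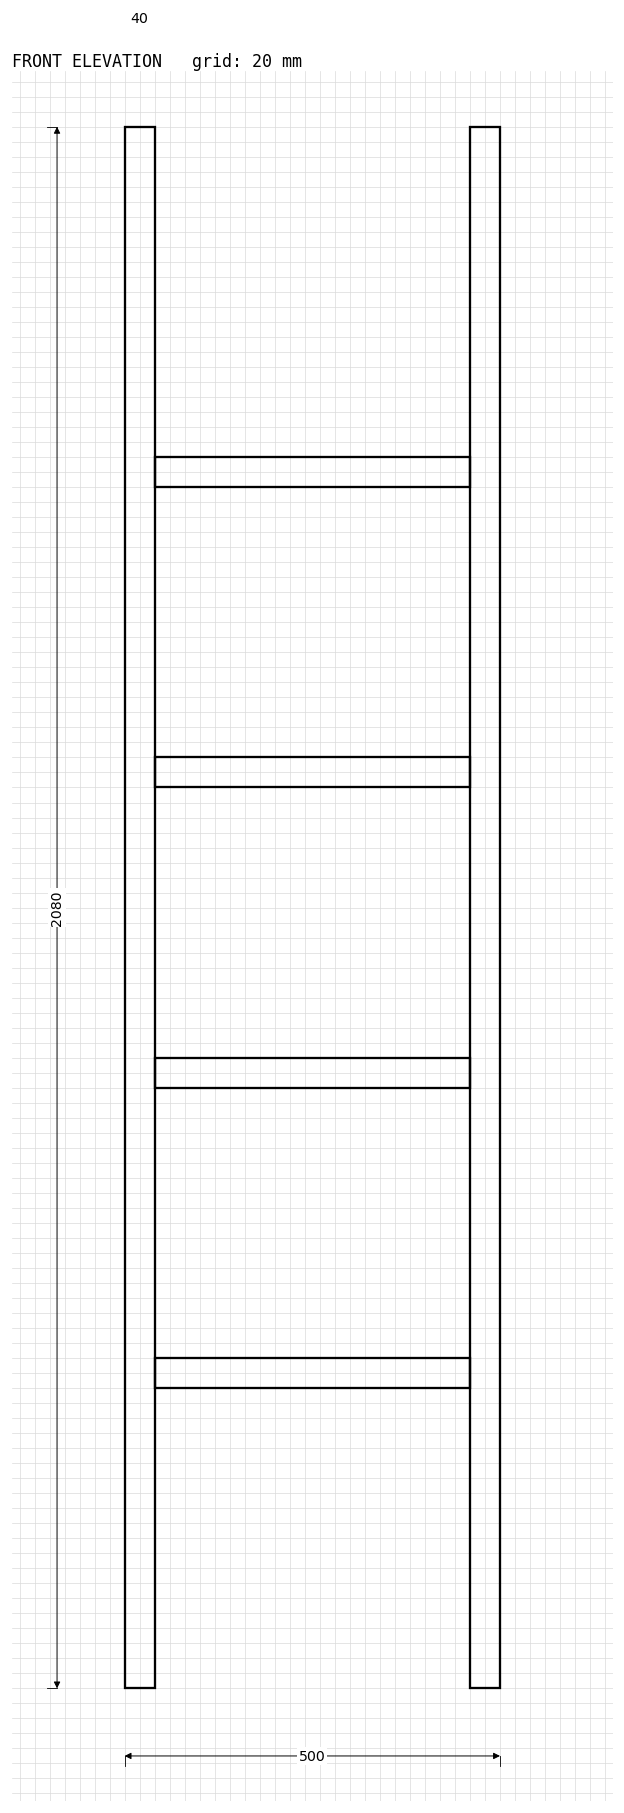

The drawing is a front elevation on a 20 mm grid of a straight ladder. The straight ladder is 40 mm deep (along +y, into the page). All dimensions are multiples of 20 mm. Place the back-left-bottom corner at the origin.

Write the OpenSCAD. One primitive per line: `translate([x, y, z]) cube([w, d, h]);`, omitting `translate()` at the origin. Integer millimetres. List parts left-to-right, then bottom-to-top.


cube([40, 40, 2080]);
translate([40, 0, 400]) cube([420, 40, 40]);
translate([40, 0, 800]) cube([420, 40, 40]);
translate([40, 0, 1200]) cube([420, 40, 40]);
translate([40, 0, 1600]) cube([420, 40, 40]);
translate([460, 0, 0]) cube([40, 40, 2080]);
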